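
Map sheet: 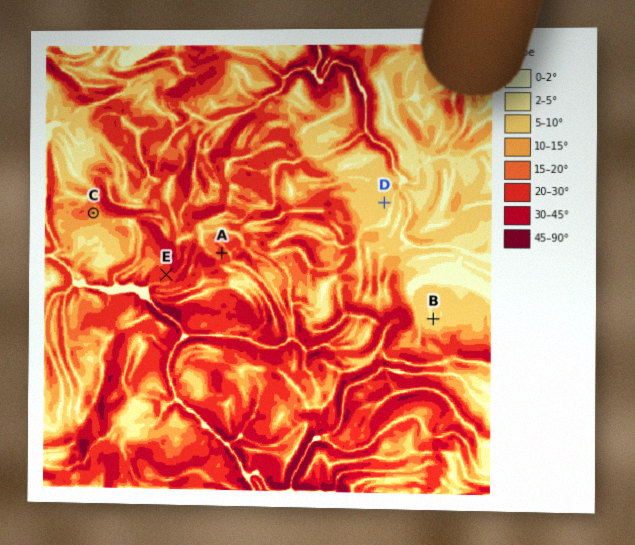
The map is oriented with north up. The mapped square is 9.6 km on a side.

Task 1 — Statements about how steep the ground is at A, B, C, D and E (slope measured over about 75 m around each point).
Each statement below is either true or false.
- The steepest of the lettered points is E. true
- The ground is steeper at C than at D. true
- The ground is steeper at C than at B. true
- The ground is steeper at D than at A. false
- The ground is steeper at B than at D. false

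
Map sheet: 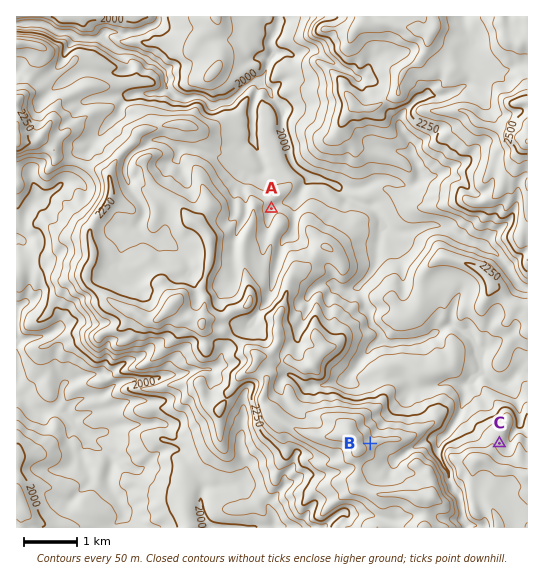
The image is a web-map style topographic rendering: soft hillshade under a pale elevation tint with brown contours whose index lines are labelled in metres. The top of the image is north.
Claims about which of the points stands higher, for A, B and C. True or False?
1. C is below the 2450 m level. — True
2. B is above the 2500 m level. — False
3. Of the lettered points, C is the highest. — False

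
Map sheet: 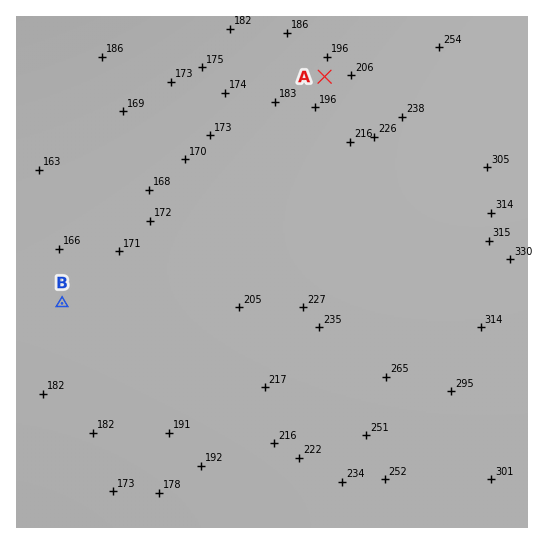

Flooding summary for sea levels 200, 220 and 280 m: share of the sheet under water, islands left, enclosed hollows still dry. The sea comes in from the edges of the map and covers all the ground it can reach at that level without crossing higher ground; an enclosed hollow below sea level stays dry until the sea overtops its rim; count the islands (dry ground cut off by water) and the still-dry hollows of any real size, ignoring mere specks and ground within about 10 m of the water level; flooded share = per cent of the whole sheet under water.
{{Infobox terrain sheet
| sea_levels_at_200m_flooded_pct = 48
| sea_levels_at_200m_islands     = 0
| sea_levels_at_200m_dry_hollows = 0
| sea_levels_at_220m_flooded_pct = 60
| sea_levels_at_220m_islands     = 0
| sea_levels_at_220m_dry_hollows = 0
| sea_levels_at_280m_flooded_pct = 83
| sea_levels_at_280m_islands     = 0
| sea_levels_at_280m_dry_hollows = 0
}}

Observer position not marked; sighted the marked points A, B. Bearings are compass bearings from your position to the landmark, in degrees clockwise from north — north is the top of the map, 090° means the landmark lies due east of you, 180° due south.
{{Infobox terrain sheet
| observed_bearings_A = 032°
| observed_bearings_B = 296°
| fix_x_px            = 155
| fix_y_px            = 349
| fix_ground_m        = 190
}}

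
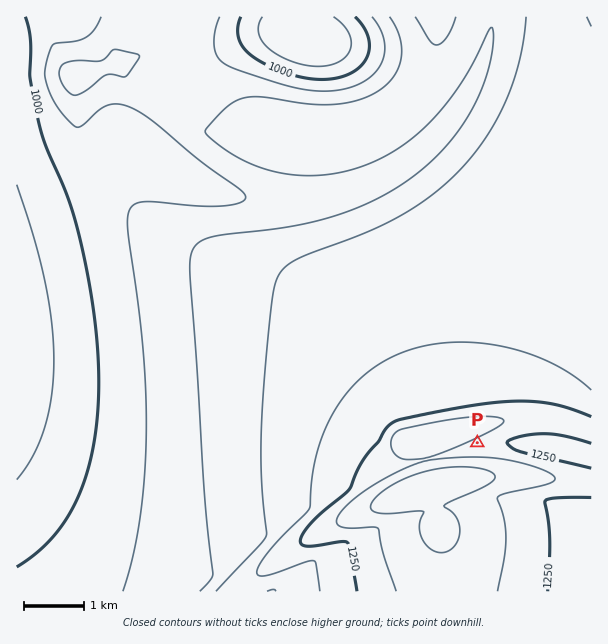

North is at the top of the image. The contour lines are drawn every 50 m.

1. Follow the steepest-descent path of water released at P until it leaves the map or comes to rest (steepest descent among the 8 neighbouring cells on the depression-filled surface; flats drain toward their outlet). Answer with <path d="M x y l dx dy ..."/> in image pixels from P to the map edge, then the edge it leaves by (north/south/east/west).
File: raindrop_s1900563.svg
<path d="M477 443l3 3 15 0 2-2 7 0 2-1 13 0 2-2 25 0 2 2 12 1 1 2 12 3 5 3 3 0 4 3 6 1"/>
exit: east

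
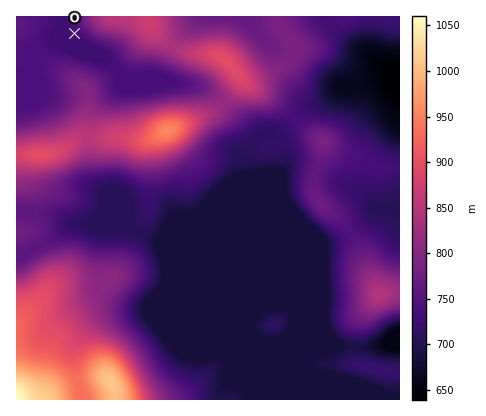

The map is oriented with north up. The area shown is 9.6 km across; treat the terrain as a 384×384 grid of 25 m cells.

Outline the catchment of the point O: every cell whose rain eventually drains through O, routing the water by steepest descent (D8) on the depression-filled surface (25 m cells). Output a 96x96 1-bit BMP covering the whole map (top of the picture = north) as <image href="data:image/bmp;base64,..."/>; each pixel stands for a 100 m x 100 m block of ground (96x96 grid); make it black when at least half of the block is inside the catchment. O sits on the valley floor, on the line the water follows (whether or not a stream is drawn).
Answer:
<image width="96" height="96" href="data:image/bmp;base64,Qk2+BAAAAAAAAD4AAAAoAAAAYAAAAGAAAAABAAEAAAAAAIAEAAATCwAAEwsAAAIAAAAAAAAA////AAAAAAAAAAAAAAAAAAAAAAAAAAAAAAAAAAAAAAAAAAAAAAAAAAAAAAAAAAAAAAAAAAAAAAAAAAAAAAAAAAAAAAAAAAAAAAAAAAAAAAAAAAAAAAAAAAAAAAAAAAAAAAAAAAAAAAAAAAAAAAAAAAAAAAAAAAAAAAAAAAAAAAAAAAAAAAAAAAAAAAAAAAAAAAAAAAAAAAAAAAAAAAAAAAAAAAAAAAAAAAAAAAAAAAAAAAAAAAAAAAAAAAAAAAAAAAAAAAAAAAAAAAAAAAAAAAAAAAAAAAAAAAAAAAAAAAAAAAAAAAAAAAAAAAAAAAAAAAAAAAAAAAAAAAAAAAAAAAAAAAAAAAAAAAAAAAAAAAAAAAAAAAAAAAAAAAAAAAAAAAAAAAAAAAAAAAAAAAAAAAAAAAAAAAAAAAAAAAAAAAAAAAAAAAAAAAAAAAAAAAAAAAAAAAAAAAAAAAAAAAAAAAAAAAAAAAAAAAAAAAAAAAAAAAAAAAAAAAAAAAAAAAAAAAAAAAAAAAAAAAAAAAAAAAAAAAAAAAAAAAAAAAAAAAAAAAAAAAAAAAAAAAAAAAAAAAAAAAAAAAAAAAAAAAAAAAAAAAAAAAAAAAAAAAAAAAAAAAAAAAAAAAAAAAAAAAAAAAAAAAAAAAAAAAAAAAAAAAAAAAAAAAAAAAAAAAAAAAAAAAAAAAAAAAAAAAAAAAAAAAAAAAAAAAAAAAAAAAAAAAAAAAAAAAAAAAAAAAAAAAAAAAAAAAAAAAAAAAAAAAAAAAAAAAAAAAAAAAAAAAAAAAAAAAAAAAAAAAAAAAAAAAAAAAAAAAAAAAAAAAAAAAAAAAAAAAAAAAAAAAAAAAAAAAAAAAAAAAAAAAAAAAAAAAAAAAAAAAAAAAAAAAAAAAAAAAAAAAAAAAAAAAAAAAAAAAAAAAAAAAAAAAAAAAAAAAAAAAAAAAAAAAAAAAAAAAAAAAAAAAAAAAAAAAAAAAAAAAAAAAAAAAAAAAAAAAAAAAAAAAAAAAAAAAAAAAAAAAAAAAAAAAAAAAAAAAAAAAAAAAAAAAAAAH8fwAAAAAAAAAAAAH//8AAAAAAAAAAAAD///AAAAAAAAAAAAD///4AAAAAAAAAAAD///+AAAAAAAAAAAD////wAAAAAAAAAAD////8AAAAAAAAAAD/////AAAAAAAAAAD/////gAAAAAAAAAD/////wAAAAAAAAAD/////4AAAAAAAAAD/////8AAAAAAAAAH/////+AAAAAAAAAH//////AAAAAAAAAD//////AAAAAAAAAB//////AAAAAAAAAA/////+AAAAAAAAAAf////+AAAAAAAAAAf////8AAAAAAAAAAf////4AAAAAAAAAAf////wAAAAAAAAAA////+AAAAAAAAAAB///4AAAAAAAAAAAD///gAAAAAAAAAAAH///AAAAAAAAAAAAP//+AAAAAAAAAAAAf//8AAAAAAAAAAAAf//4AAAAAAAAAAAAP//wAAAAAAAAAAAAD//gAAAAAAAAAAAAAH/AAAAAAAAAAA="/>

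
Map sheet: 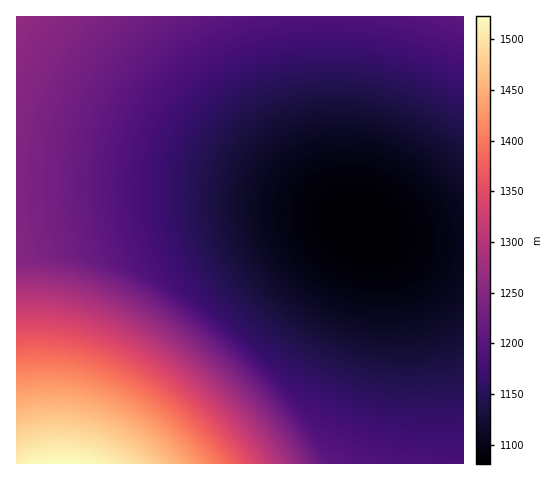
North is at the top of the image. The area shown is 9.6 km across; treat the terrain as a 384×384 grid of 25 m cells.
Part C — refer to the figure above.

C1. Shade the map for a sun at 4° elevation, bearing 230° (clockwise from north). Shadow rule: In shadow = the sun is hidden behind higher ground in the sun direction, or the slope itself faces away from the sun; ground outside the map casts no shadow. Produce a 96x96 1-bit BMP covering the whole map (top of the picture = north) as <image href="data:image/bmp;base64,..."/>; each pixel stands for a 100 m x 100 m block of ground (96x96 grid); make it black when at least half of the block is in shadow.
<image width="96" height="96" href="data:image/bmp;base64,Qk2+BAAAAAAAAD4AAAAoAAAAYAAAAGAAAAABAAEAAAAAAIAEAAATCwAAEwsAAAIAAAAAAAAA////AAAAAAAAAAAB/////8AAAAAAAAAD/////+AAAAAAAAAH/////+AAAAAAAAAH/////+AAAAAAAAAP//////AAAAAAAAAP//////AAAAAAAAAf//////gAAAAAAAA///////gAAAAAAAA///////gAAAAAAAB///////wAAAAAAAB///////wAAAAAAAD///////wAAAAAAAD///////wAAAAAAAH///////4AAAAAAAH///////4AAAAAAAP///////4AAAAAAAP///////8AAAAAAAf///////8AAAAAAAf///////8AAAAAAAf///////8AAAAAAA////////+AAAAAAA////////+AAAAAAB////////+AAAAAAB////////+AAAAAAD////////+AAAAAAD////////+AAAAAAH////////+AAAAAAH////////+AAAAAAH////////+AAAAAAP////////+AAAAAAP////////+AAAAAAf////////8AAAAAAf////////8AAAAAA/////////4AAAAAA/////////4AAAAAA/////////wAAAAAB/////////gAAAAAB/////////AAAAAAD////////+AAAAAAD////////4AAAAAAH////////wAAAAAAH////////AAAAAAAH///////4AAAAAAAB//////+AAAAAAAAAAAAD/8AAAAAAAAAAAAAAAAAAAAAAAAAAAAAAAAAAAAAAAAAAAAAAAAAAAAAAAAAAAAAAAAAAAAAAAAAAAAAAAAAAAAAAAAAAAAAAAAAAAAAAAAAAAAAAAAAAAAAAAAAAAAAAAAAAAAAAAAAAAAAAAAAAAAAAAAAAAAAAAAAAAAAAAAAAAAAAAAAAAAAAAAAAAAAAAAAAAAAAAAAAAAAAAAAAAAAAAAAAAAAAAAAAAAAAAAAAAAAAAAAAAAAAAAAAAAAAAAAAAAAAAAAAAAAAAAAAAAAAAAAAAAAAAAAAAAAAAAAAAAAAAAAAAAAAAAAAAAAAAAAAAAAAAAAAAAAAAAAAAAAAAAAAAAAAAAAAAAAAAAAAAAAAAAAAAAAAAAAAAAAAAAAAAAAAAAAAAAAAAAAAAAAAAAAAAAAAAAAAAAAAAAAAAAAAAAAAAAAAAAAAAAAAAAAAAAAAAAAAAAAAAAAAAAAAAAAAAAAAAAAAAAAAAAAAAAAAAAAAAAAAAAAAAAAAAAAAAAAAAAAAAAAAAAAAAAAAAAAAAAAAAAAAAAAAAAAAAAAAAAAAAAAAAAAAAAAAAAAAAAAAAAAAAAAAAAAAAAAAAAAAAAAAAAAAAAAAAAAAAAAAAAAAAAAAAAAAAAAAAAAAAAAAAAAAAAAAAAAAAAAAAAAAAAAAAAAAAAAAAAAAAAAAAAAAAAAAAAAAAAAAAAAAAAAAAAAAAAAAAAAAAAAAAAAAAAAAAAAAAAAAAAAAAAAAAAAAAAAAAAAAAAAAAAAAAAAAAAAAAAAAAAAAAAAAAAAAAAAAAAAAAAAAAAAAAAAAAAAAAAAAAA="/>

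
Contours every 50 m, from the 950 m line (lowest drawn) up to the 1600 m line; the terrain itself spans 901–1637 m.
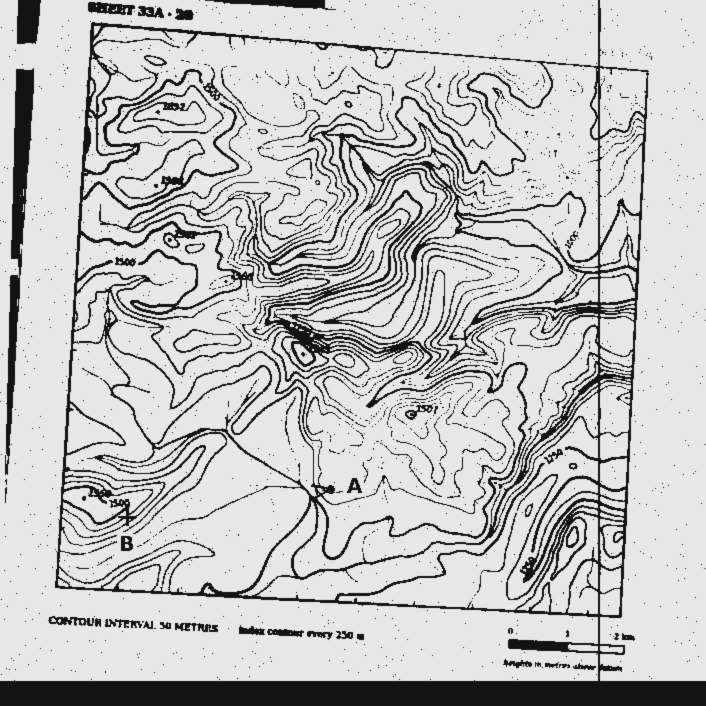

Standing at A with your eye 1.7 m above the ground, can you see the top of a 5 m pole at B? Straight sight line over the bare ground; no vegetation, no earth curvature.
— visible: true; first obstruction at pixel None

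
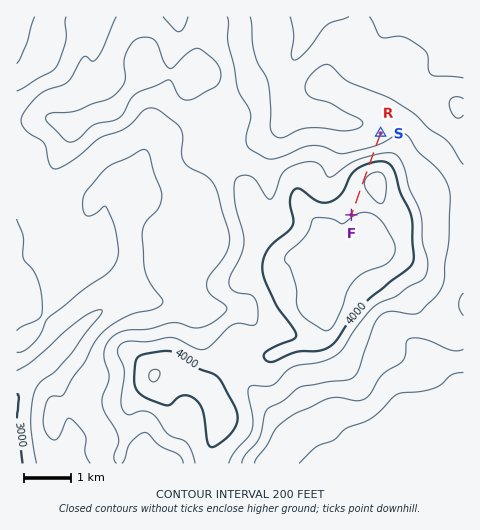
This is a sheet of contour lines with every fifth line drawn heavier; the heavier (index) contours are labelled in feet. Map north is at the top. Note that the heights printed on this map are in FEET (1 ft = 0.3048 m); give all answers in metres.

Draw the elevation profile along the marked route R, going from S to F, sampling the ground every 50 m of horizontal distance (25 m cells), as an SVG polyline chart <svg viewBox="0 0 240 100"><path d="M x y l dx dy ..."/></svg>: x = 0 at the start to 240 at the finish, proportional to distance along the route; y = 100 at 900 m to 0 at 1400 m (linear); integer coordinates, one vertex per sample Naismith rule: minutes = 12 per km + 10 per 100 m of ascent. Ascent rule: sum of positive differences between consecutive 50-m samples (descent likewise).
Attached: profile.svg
<svg viewBox="0 0 240 100"><path d="M0 67l6 0 7-1 6-1 7-2 6-1 7-2 6-3 7-2 6-3 7-4 6-3 6-4 7-3 6-3 7-3 6-2 7-2 6-2 7-1 6 0 7-1 6 0 7 1 6 0 6 0 7 0 6 1 7 0 6 0 7 0 6 0 7 0 6-1 7 0 6 0 6 0 7-1 1 0"/></svg>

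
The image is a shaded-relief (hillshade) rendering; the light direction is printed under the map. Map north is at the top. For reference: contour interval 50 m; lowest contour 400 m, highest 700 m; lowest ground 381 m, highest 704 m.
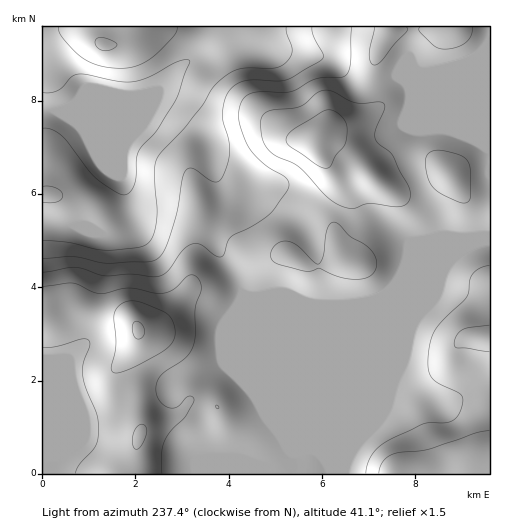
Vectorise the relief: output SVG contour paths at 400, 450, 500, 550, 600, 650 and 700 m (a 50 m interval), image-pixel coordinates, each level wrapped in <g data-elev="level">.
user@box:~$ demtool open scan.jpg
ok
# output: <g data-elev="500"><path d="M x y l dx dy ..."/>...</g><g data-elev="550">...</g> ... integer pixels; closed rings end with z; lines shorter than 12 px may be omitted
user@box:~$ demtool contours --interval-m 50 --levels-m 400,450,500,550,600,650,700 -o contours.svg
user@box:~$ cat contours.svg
<g data-elev="400"><path d="M43 92l8 1 7-3 4-3 9-9 5-4 10 0 34 8 12 0 17-5 29-16 8-1 4 2-16 40-17 28-18 21-3 7-1 25-4 8-4 3-9-1-19-12-10-10-27-35-10-6-9-2"/></g><g data-elev="450"><path d="M43 202l14 0 4-3 2-3-2-4-4-4-7-2-7 0"/><path d="M59 27l0 5 4 6 20 20 17 8 21 2 15-2 15-8 23-22 3-5 0-4"/><path d="M286 27l1 7 5 16-1 6-4 6-11 6-34 0-8 3-8 5-12 10-12 19-16 21-28 30-2 6-1 8 2 39-1 12-3 14-5 9-11 4-30 2-12-1-27-7-25-1"/></g><g data-elev="500"><path d="M101 50l9 0 5-2 2-4-9-5-9-1-3 1-1 4 2 5z"/><path d="M312 27l2 10 9 18 0 3-2 2-33 19-10 2-32 0-10 3-8 8-3 8-3 13 1 8 5 16 2 11-1 12-5 14-4 6-5 2-6-2-16-11-3-1-4 2-4 8-4 31-5 18-8 21-6 10-10 4-39 1-10-1-26-5-31 2"/></g><g data-elev="550"><path d="M352 27l-2 37-2 8-3 4-28 3-21 11-7 2-35 1-7 2-5 6-3 8 0 11 9 26 5 8 10 9 23 15 3 4 0 4-3 6-17 22-15 11-24 12-8 19-6 0-14-11-8-1-9 4-17 22-10 6-28-2-26 2-29-9-32 5"/></g><g data-elev="600"><path d="M162 473l0-21 3-11 6-10 15-15 8-16-2-4-4 0-11 11-5 1-5-1-5-4-4-5-2-6 0-7 6-11 23-16 8-11 2-12 0-27 6-19-2-9-5-5-4 0-17 15-13 3-31-5-30 5-27-10-29 3"/><path d="M43 348l15-2 24-7 5 0 3 4-7 21 0 10 2 13 12 29 1 21-4 11-14 16-5 9"/><path d="M346 279l14 0 10-3 6-7 0-9-3-7-5-6-18-10-10-12-5-3-4 1-4 5-4 27-4 9-5-2-15-15-9-5-6-1-5 1-5 4-3 5 0 8 7 5 28 7 13-3 15 7z"/><path d="M489 265l-9 3-7 6-3 6-1 11-2 6-29 28-5 8-3 11-2 19 2 11 7 8 24 13 2 7-4 12-8 7-27 3-40 19-7 6-6 7-4 8-1 9"/><path d="M345 207l9 1 16-4 30 3 7-3 3-5 0-6-1-5-16-32-4-5-11-8-3-5 1-9 8-20 0-5-5-2-16 1-8 0-22-11-8-2-8 3-17 13-28 4-8 4-3 6 0 10 2 11 5 8 8 7 22 10 29 31 8 6z"/><path d="M461 203l6-1 3-5 0-27-3-9-6-5-14-5-10-1-7 2-4 4-1 7 2 12 4 9 9 9z"/><path d="M375 27l-6 28 2 8 4 2 7-5 12-16 12-12 2-3-2-2"/><path d="M420 27l-1 4 13 13 6 4 7 1 12-2 9-5 5-7 1-8"/></g><g data-elev="650"><path d="M135 449l2 0 4-2 5-11 0-8-3-4-5 2-4 7-2 10z"/><path d="M489 430l-14 3-47 17-35 4-10 8-4 11"/><path d="M113 372l5 1 14-5 27-14 10-8 5-7 1-7-2-10-4-7-9-5-24-9-9 0-9 6-4 9 2 27-5 24z"/><path d="M489 325l-26 5-7 6-2 8 3 4 32 4"/><path d="M323 168l4 0 4-2 4-10 9-10 3-9 0-9-2-7-6-7-8-4-8 1-28 17-6 6-3 5 1 4 3 4z"/></g><g data-elev="700"><path d="M136 338l2 1 3-1 4-6-2-7-6-4-3 2-2 3 1 7z"/></g>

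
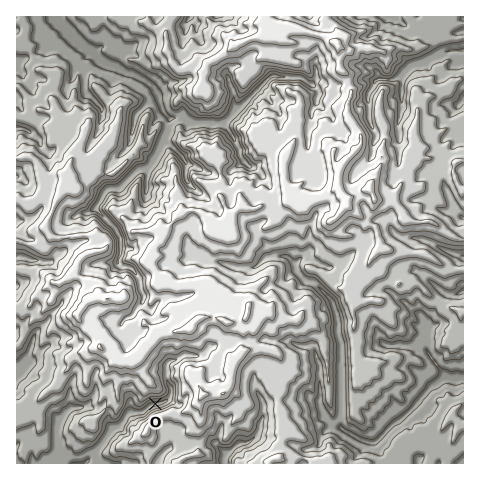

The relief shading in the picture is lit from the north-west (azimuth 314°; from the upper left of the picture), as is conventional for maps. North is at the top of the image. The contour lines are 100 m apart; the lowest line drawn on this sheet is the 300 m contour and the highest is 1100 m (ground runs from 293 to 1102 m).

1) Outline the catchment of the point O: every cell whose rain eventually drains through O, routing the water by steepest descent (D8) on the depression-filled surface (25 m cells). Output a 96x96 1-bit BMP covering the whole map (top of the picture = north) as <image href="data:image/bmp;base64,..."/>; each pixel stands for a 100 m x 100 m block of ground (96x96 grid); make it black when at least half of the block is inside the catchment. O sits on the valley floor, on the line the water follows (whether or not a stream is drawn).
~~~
<image width="96" height="96" href="data:image/bmp;base64,Qk2+BAAAAAAAAD4AAAAoAAAAYAAAAGAAAAABAAEAAAAAAIAEAAATCwAAEwsAAAIAAAAAAAAA////AAAAAAAAAAAAAAAAAAAAAAAAAAAAAAAAAAAAAAAAAAAAAAAAAAAAAAAAAAAAAAAAAAAAAAAAAAAAAAAAAAAAAAAAAAAAAAAAAAAAAAAAAAAAAAAAAAAAAAAAAAAAAAAAAAAAAAAAAAAAAAAAAAAAAAAAAAAAAAAAAAAAAAAAAAABAAAAAAAAAAAAAAAD+AAAAAAAAAAAAAAD/AAAAAAAAAAAAAAD/gAAAAAAAAAAAAAD/wAAAAAAAAAAAAAD//gAAAAAAAAAAAAD//wAAAAAAAAAAAAH//wAAAAAAAAAAAAP//wAAAAAAAAAAAAf//wAAAAAAAAAAAAf//wAAAAAAAAAAAA///4AAAAAAAAAAAA///4AAAAAAAAAAAAf//8AAAAAAAAAAAAP//8AAAAAAAAAAAAH//8AAAAAAAAAAAAD//+AAAAAAAAAAAAB//+AAAAAAAAAAAAAP/+AAAAAAAAAAAAAA/+AAAAAAAAAAAAAAfmAAAAAAAAAAAAAAEAAAAAAAAAAAAAAAAAAAAAAAAAAAAAAAAAAAAAAAAAAAAAAAAAAAAAAAAAAAAAAAAAAAAAAAAAAAAAAAAAAAAAAAAAAAAAAAAAAAAAAAAAAAAAAAAAAAAAAAAAAAAAAAAAAAAAAAAAAAAAAAAAAAAAAAAAAAAAAAAAAAAAAAAAAAAAAAAAAAAAAAAAAAAAAAAAAAAAAAAAAAAAAAAAAAAAAAAAAAAAAAAAAAAAAAAAAAAAAAAAAAAAAAAAAAAAAAAAAAAAAAAAAAAAAAAAAAAAAAAAAAAAAAAAAAAAAAAAAAAAAAAAAAAAAAAAAAAAAAAAAAAAAAAAAAAAAAAAAAAAAAAAAAAAAAAAAAAAAAAAAAAAAAAAAAAAAAAAAAAAAAAAAAAAAAAAAAAAAAAAAAAAAAAAAAAAAAAAAAAAAAAAAAAAAAAAAAAAAAAAAAAAAAAAAAAAAAAAAAAAAAAAAAAAAAAAAAAAAAAAAAAAAAAAAAAAAAAAAAAAAAAAAAAAAAAAAAAAAAAAAAAAAAAAAAAAAAAAAAAAAAAAAAAAAAAAAAAAAAAAAAAAAAAAAAAAAAAAAAAAAAAAAAAAAAAAAAAAAAAAAAAAAAAAAAAAAAAAAAAAAAAAAAAAAAAAAAAAAAAAAAAAAAAAAAAAAAAAAAAAAAAAAAAAAAAAAAAAAAAAAAAAAAAAAAAAAAAAAAAAAAAAAAAAAAAAAAAAAAAAAAAAAAAAAAAAAAAAAAAAAAAAAAAAAAAAAAAAAAAAAAAAAAAAAAAAAAAAAAAAAAAAAAAAAAAAAAAAAAAAAAAAAAAAAAAAAAAAAAAAAAAAAAAAAAAAAAAAAAAAAAAAAAAAAAAAAAAAAAAAAAAAAAAAAAAAAAAAAAAAAAAAAAAAAAAAAAAAAAAAAAAAAAAAAAAAAAAAAAAAAAAAAAAAAAAAAAAAAAAAAAAAAAAAAAAAAAAAAAAAAAAAAAAAAAAAAAAAAAAAAAAAAAAAAAAAAAAAAAAAAAAAAAAAAAAAAAAAAAAAAAAAAAAAAAAA="/>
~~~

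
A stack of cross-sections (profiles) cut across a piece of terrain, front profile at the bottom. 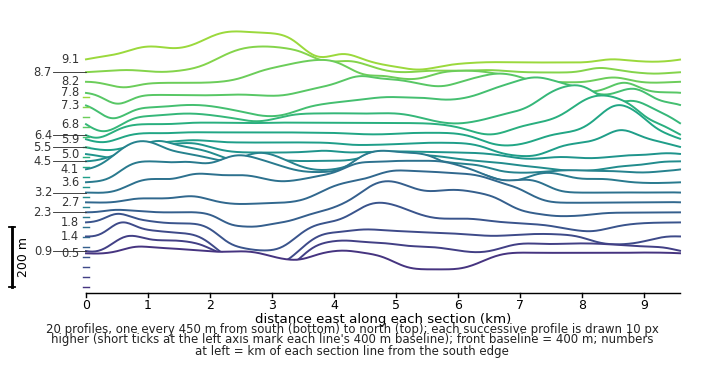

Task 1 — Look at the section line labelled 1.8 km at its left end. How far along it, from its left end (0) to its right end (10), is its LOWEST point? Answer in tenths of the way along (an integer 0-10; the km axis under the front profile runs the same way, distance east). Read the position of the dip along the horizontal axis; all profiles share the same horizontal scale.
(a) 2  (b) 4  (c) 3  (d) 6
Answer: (c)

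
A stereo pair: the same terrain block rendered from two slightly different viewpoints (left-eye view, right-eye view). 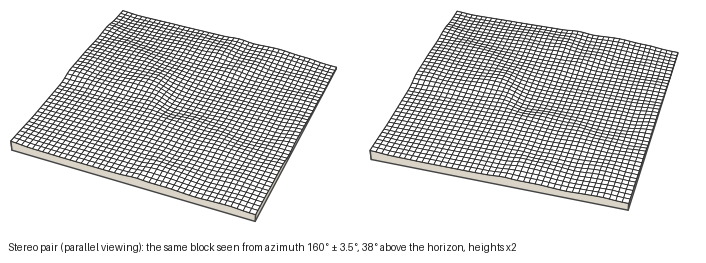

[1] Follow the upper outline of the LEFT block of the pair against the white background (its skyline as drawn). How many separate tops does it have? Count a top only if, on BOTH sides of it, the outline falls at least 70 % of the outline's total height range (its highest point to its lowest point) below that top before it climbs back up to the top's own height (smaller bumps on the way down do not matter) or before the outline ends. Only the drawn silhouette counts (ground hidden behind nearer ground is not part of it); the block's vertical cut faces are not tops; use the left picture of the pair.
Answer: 0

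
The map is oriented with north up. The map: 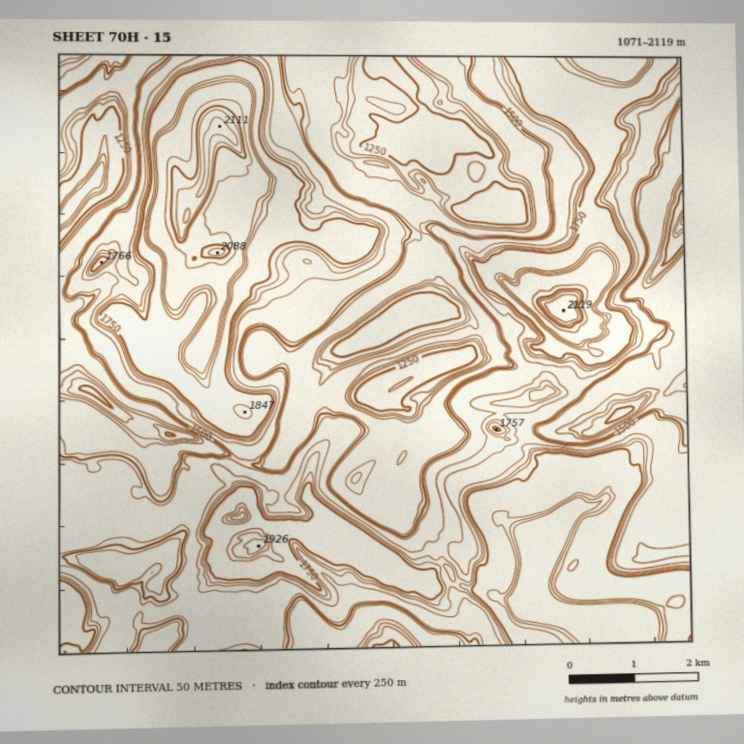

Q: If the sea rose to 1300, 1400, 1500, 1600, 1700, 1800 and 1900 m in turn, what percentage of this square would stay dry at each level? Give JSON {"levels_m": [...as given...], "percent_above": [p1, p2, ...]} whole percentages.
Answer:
{"levels_m": [1300, 1400, 1500, 1600, 1700, 1800, 1900], "percent_above": [90, 86, 65, 43, 34, 13, 10]}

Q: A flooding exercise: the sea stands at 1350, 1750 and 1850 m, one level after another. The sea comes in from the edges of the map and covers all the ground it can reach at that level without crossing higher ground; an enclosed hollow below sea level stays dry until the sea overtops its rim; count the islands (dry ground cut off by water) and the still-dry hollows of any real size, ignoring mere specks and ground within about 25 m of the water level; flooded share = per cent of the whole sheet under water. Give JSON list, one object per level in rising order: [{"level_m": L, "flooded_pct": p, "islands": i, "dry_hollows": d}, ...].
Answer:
[{"level_m": 1350, "flooded_pct": 8, "islands": 0, "dry_hollows": 3}, {"level_m": 1750, "flooded_pct": 70, "islands": 2, "dry_hollows": 0}, {"level_m": 1850, "flooded_pct": 89, "islands": 3, "dry_hollows": 0}]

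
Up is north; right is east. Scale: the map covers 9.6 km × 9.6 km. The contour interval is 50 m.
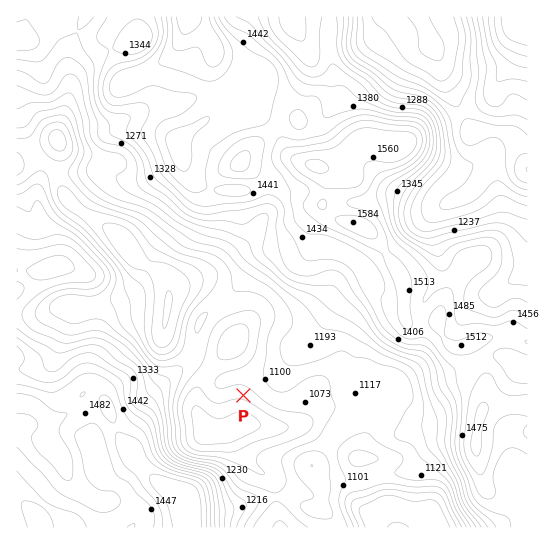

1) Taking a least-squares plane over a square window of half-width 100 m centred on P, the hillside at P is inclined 12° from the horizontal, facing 197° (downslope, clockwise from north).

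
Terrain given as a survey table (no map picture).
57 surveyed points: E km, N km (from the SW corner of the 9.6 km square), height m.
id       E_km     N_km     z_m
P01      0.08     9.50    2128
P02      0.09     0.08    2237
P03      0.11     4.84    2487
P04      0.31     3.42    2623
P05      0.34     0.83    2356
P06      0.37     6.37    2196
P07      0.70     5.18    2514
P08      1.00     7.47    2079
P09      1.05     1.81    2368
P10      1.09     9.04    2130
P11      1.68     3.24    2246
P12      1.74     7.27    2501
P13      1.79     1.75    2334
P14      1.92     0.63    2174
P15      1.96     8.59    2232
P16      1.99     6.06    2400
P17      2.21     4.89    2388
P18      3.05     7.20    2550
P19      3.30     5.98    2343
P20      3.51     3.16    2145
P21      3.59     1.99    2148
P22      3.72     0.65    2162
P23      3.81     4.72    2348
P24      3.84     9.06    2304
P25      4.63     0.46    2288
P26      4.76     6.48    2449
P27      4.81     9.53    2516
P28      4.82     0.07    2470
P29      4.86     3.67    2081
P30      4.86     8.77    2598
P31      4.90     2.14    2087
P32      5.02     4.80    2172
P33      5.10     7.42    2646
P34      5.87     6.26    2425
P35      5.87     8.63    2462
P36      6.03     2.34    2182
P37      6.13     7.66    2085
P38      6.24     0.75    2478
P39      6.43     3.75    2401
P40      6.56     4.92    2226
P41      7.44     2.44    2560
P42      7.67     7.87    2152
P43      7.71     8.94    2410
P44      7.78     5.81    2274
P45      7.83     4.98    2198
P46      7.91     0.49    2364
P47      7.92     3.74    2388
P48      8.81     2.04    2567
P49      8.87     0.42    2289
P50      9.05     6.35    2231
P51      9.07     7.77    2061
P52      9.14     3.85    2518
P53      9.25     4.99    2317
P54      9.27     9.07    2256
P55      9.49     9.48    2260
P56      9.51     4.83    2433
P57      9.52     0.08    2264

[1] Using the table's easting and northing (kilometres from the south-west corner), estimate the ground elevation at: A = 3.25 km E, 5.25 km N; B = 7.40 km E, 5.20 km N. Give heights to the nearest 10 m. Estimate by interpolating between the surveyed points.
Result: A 2390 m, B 2250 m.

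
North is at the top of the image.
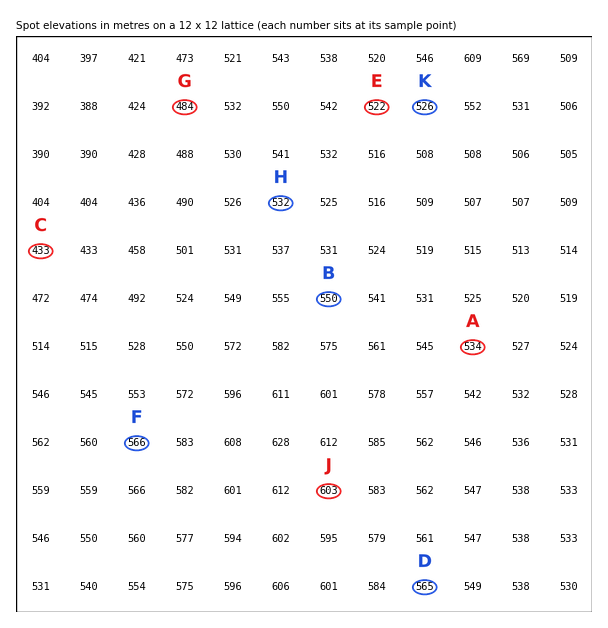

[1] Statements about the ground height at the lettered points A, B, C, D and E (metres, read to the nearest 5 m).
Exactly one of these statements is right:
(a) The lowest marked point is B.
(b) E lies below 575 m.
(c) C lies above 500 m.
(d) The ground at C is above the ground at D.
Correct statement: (b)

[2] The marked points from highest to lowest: J F H K G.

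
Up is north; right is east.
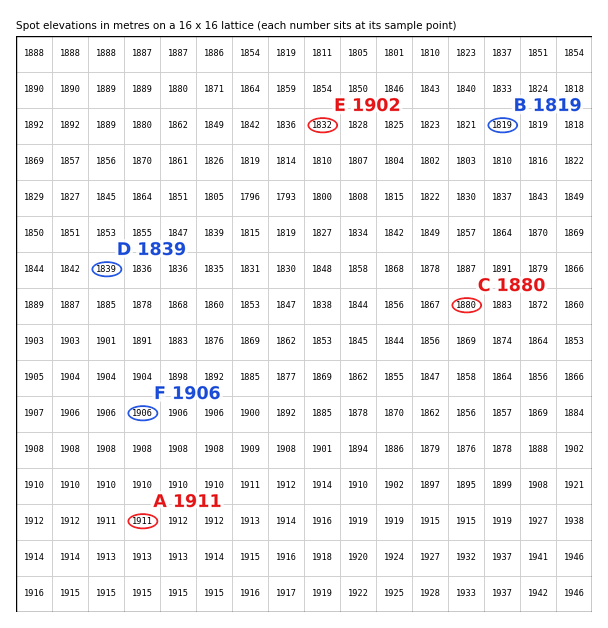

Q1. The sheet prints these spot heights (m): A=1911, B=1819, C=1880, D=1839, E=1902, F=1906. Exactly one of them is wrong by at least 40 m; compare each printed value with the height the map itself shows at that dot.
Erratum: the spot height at E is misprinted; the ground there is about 1832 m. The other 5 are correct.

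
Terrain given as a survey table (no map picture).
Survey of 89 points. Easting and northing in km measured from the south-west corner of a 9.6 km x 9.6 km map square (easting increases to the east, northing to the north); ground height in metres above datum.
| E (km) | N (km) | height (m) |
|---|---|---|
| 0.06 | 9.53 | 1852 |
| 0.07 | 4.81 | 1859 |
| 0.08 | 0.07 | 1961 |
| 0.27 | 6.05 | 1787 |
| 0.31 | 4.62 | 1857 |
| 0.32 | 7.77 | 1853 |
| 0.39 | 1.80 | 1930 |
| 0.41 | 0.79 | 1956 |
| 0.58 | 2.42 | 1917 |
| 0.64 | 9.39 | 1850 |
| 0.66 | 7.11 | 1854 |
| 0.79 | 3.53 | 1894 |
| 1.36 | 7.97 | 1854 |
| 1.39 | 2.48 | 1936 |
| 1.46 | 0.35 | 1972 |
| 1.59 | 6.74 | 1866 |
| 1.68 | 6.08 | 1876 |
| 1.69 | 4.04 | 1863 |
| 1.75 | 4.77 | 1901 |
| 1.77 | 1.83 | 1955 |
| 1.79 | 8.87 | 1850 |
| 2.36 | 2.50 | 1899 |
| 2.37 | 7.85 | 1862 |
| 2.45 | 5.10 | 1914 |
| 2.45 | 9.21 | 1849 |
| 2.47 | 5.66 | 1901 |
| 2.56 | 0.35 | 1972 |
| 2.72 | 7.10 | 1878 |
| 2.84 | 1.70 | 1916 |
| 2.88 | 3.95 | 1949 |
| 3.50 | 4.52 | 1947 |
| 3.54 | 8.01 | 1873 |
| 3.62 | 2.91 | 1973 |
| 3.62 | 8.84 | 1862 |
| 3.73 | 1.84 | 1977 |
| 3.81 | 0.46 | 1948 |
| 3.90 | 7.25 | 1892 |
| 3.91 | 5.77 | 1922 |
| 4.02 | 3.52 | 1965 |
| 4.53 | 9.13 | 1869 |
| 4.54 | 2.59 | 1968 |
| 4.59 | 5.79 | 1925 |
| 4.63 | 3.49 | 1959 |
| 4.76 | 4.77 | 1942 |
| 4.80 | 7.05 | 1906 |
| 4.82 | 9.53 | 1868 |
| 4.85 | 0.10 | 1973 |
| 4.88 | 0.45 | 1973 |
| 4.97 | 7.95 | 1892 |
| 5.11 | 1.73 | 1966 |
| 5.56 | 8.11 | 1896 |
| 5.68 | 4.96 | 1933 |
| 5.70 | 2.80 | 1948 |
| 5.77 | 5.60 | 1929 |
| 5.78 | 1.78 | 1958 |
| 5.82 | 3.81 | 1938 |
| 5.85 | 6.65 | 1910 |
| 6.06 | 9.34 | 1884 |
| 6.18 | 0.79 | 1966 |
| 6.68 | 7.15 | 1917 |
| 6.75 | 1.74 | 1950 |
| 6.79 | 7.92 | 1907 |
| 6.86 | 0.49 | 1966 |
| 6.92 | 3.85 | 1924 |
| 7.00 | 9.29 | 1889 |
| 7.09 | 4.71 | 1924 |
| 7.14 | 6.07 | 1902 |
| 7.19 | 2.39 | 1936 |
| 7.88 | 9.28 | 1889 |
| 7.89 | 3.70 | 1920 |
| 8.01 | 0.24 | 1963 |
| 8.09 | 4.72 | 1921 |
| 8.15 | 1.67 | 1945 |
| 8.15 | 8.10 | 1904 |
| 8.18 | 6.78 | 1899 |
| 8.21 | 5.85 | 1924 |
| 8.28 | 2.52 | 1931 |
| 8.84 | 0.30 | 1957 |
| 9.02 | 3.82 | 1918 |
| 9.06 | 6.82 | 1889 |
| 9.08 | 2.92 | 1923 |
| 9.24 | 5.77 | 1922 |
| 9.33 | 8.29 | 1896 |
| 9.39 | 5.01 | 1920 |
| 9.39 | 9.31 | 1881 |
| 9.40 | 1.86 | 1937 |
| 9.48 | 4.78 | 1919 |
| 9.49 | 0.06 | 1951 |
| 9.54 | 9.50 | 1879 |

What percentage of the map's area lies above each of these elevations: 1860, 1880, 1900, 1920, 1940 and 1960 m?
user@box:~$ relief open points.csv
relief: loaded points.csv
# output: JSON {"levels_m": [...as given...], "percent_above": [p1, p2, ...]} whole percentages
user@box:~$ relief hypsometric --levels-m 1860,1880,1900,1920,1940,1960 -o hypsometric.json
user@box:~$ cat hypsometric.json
{"levels_m": [1860, 1880, 1900, 1920, 1940, 1960], "percent_above": [88, 80, 64, 48, 28, 14]}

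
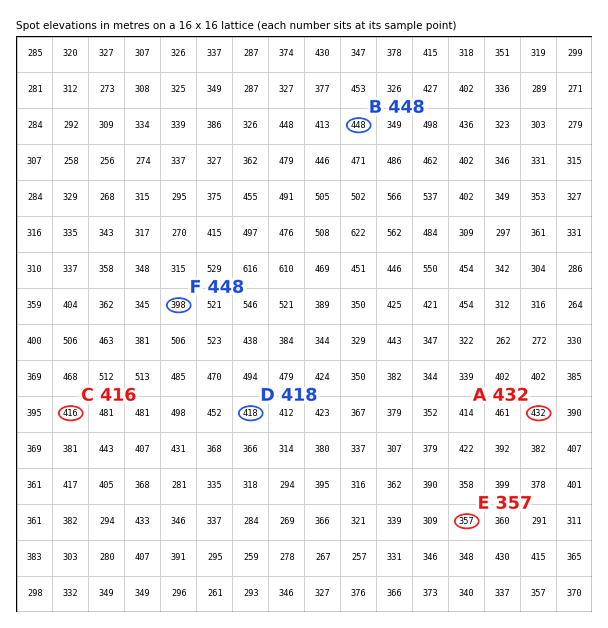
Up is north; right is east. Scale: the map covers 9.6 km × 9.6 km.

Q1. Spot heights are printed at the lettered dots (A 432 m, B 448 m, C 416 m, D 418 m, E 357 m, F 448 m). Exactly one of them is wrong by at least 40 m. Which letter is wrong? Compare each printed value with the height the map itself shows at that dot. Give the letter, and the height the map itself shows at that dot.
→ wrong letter F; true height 398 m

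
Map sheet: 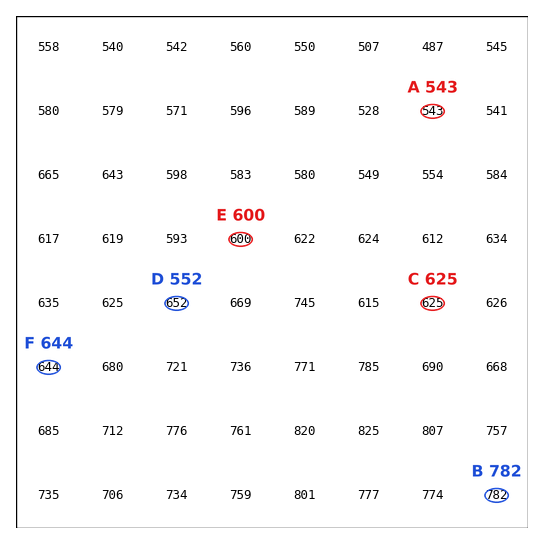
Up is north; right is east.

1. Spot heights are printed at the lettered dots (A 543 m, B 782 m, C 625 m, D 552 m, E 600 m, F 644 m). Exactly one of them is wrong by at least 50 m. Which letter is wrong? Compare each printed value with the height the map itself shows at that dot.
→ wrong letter D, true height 652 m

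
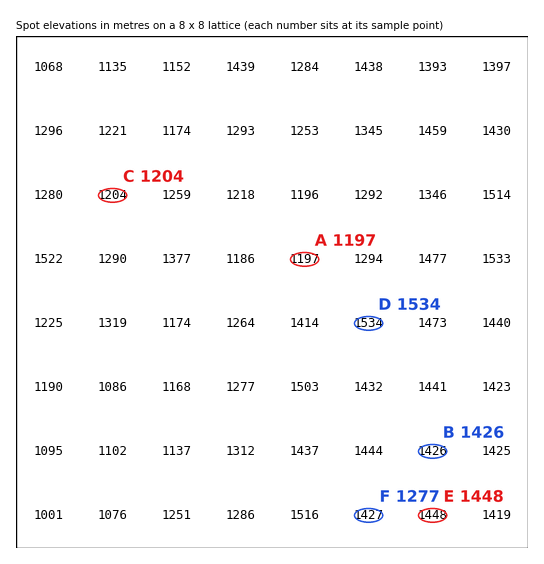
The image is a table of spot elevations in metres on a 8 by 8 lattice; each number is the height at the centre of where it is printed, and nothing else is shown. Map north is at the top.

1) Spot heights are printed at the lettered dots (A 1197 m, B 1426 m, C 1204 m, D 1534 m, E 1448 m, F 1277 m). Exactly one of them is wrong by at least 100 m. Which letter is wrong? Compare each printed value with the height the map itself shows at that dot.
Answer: F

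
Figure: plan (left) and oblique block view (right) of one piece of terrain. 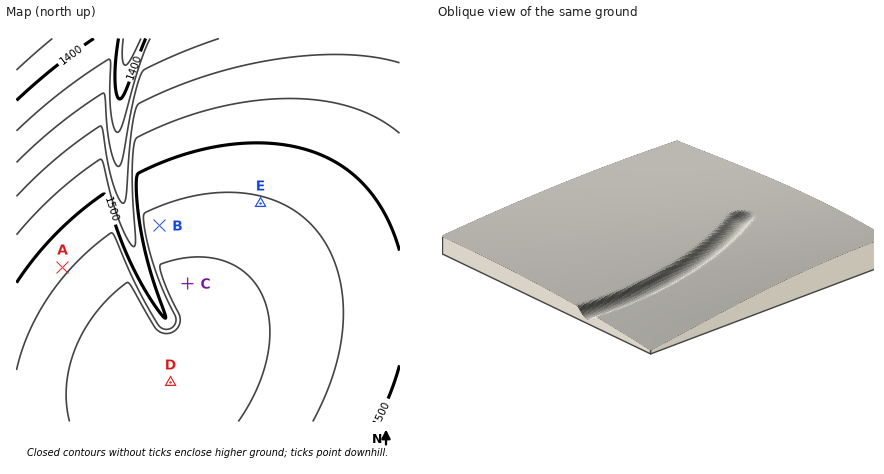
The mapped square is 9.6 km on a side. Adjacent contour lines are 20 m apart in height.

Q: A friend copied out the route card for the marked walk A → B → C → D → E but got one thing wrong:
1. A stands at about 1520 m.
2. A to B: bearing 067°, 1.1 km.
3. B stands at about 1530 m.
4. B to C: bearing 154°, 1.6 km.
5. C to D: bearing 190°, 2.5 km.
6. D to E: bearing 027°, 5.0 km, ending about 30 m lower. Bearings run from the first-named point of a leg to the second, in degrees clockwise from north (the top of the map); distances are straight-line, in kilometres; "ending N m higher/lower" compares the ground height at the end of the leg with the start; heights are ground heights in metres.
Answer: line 2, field distance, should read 2.6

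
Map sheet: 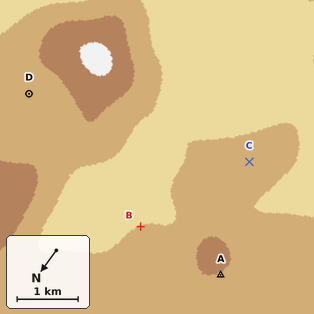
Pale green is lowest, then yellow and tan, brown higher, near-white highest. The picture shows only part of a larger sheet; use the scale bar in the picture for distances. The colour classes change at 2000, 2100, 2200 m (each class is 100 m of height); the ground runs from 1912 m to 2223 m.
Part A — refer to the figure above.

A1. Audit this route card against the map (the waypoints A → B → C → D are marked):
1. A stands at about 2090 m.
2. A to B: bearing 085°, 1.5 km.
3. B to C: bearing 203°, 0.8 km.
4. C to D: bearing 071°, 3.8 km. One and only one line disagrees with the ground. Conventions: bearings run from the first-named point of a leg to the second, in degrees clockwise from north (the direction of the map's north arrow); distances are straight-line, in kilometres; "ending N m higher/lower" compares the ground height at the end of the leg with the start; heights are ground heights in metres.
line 3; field distance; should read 2.1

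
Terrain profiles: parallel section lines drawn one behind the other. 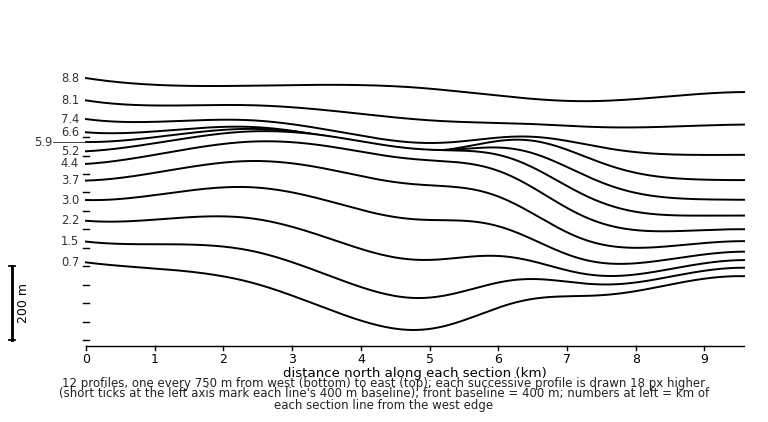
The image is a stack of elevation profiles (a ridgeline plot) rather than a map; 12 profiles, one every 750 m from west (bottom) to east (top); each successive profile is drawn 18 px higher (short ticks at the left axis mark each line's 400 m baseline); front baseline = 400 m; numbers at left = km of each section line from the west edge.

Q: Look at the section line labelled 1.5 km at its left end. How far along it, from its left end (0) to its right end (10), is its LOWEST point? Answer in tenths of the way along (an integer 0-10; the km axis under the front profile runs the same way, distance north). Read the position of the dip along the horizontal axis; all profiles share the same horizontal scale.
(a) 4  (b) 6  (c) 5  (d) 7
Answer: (c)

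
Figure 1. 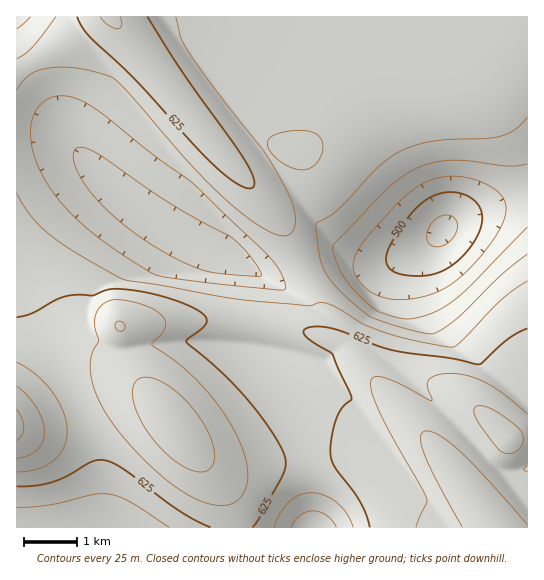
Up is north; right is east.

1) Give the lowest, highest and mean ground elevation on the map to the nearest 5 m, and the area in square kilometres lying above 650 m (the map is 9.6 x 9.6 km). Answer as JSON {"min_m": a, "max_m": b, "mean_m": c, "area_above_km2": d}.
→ {"min_m": 470, "max_m": 705, "mean_m": 605, "area_above_km2": 14.2}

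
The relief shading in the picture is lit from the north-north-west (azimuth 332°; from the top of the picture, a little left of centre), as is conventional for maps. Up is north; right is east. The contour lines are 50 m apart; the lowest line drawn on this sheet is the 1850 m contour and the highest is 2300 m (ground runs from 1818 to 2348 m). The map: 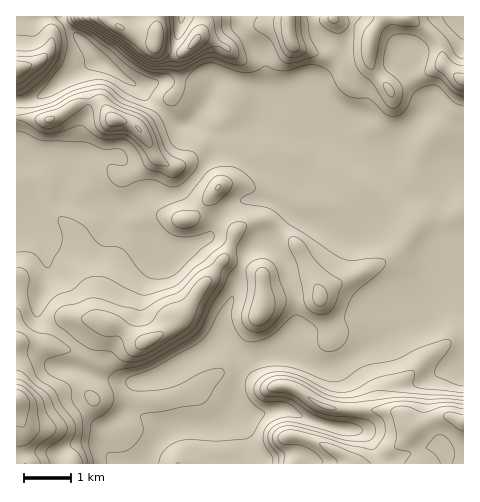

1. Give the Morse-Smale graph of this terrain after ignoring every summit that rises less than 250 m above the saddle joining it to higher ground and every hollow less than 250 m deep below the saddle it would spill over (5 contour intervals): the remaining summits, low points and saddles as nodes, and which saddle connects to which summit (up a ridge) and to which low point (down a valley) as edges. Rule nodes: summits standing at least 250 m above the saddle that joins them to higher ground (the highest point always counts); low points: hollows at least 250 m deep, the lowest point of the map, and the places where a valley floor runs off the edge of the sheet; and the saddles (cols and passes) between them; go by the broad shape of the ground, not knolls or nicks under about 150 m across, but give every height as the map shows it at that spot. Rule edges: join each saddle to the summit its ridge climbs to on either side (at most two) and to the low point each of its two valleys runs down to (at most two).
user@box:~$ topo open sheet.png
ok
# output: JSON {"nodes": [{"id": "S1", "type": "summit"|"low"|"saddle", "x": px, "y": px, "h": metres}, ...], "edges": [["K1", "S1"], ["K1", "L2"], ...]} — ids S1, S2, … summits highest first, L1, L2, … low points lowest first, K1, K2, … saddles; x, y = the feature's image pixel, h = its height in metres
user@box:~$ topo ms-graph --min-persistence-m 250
{"nodes": [
{"id": "S1", "type": "summit", "x": 17, "y": 400, "h": 2348},
{"id": "S2", "type": "summit", "x": 158, "y": 34, "h": 2281},
{"id": "S3", "type": "summit", "x": 462, "y": 423, "h": 2280},
{"id": "L1", "type": "low", "x": 101, "y": 62, "h": 1818},
{"id": "K1", "type": "saddle", "x": 239, "y": 369, "h": 1943},
{"id": "K2", "type": "saddle", "x": 161, "y": 110, "h": 1935}],
"edges": [["K1", "S1"], ["K1", "S3"], ["K1", "L1"], ["K2", "S1"], ["K2", "S2"], ["K2", "L1"]]}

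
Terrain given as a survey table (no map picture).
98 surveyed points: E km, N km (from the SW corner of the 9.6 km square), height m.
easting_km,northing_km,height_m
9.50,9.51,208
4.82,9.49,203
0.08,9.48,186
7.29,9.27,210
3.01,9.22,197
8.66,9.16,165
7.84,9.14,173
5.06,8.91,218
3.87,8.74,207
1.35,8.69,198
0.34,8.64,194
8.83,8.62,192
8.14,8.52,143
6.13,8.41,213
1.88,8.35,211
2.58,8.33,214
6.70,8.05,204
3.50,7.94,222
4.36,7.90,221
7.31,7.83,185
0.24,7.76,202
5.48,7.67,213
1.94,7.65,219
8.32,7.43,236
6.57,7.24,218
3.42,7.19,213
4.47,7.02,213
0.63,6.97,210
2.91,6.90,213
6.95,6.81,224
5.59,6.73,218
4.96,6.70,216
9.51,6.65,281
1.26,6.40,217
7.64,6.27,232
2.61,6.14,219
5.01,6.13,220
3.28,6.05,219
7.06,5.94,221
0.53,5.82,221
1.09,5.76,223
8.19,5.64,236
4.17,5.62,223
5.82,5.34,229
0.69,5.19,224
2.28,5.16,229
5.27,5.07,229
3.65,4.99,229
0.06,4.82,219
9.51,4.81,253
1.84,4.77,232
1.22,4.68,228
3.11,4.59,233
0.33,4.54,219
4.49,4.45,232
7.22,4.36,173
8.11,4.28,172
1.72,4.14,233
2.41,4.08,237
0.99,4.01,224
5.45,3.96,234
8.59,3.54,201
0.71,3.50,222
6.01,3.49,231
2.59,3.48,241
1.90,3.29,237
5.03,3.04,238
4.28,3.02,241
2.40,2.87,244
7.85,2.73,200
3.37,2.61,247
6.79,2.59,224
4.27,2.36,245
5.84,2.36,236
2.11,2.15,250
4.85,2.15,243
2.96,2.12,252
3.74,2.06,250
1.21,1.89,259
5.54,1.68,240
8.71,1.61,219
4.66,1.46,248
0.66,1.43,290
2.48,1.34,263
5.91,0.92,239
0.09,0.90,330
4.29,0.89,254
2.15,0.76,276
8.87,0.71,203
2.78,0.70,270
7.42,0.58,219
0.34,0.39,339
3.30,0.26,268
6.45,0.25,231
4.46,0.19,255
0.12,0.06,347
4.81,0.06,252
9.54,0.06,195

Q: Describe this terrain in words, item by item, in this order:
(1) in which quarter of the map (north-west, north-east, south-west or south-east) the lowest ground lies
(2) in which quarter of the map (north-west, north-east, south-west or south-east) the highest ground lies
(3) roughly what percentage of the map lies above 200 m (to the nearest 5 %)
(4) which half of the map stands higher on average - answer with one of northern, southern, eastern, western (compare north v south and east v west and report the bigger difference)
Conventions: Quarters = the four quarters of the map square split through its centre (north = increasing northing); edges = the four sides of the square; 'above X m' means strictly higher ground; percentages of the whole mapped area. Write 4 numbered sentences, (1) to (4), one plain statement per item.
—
(1) The lowest ground is in the north-east quarter.
(2) Look to the south-west quarter for the highest ground.
(3) About 90 % of the map lies above 200 m.
(4) The southern half stands higher on average than the northern half.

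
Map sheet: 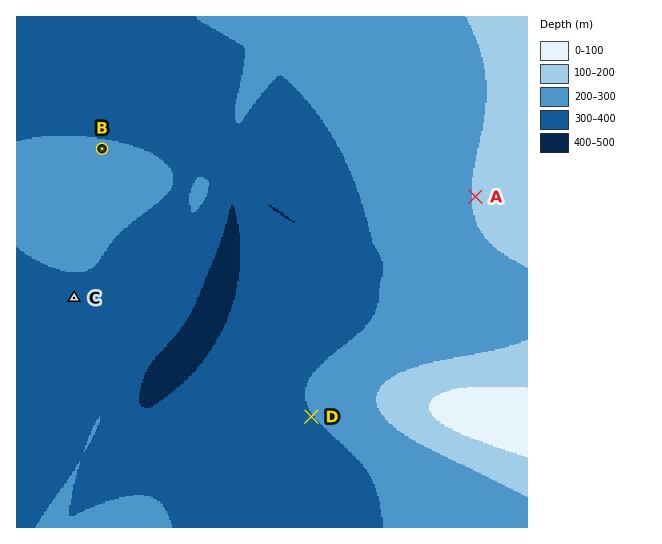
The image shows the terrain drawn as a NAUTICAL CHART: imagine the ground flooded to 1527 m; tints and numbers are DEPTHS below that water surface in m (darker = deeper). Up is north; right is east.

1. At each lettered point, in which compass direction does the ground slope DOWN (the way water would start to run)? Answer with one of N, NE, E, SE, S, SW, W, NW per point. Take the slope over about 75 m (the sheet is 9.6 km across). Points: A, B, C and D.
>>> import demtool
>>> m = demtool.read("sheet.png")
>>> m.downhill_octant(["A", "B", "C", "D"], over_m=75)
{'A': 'W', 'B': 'N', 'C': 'S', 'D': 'SW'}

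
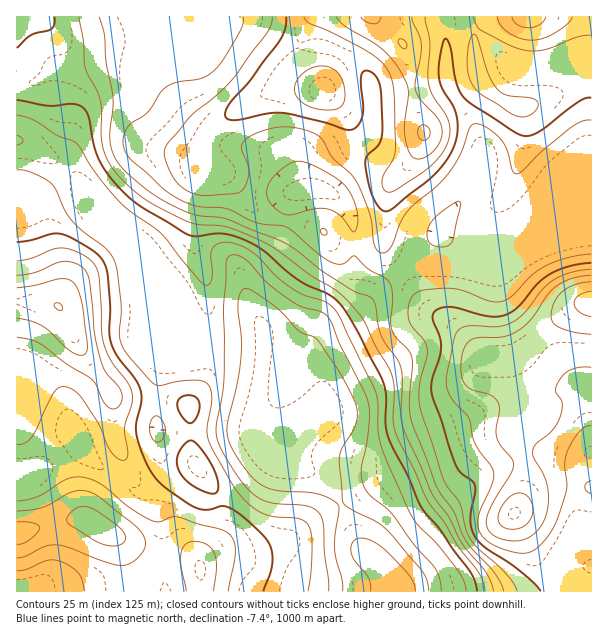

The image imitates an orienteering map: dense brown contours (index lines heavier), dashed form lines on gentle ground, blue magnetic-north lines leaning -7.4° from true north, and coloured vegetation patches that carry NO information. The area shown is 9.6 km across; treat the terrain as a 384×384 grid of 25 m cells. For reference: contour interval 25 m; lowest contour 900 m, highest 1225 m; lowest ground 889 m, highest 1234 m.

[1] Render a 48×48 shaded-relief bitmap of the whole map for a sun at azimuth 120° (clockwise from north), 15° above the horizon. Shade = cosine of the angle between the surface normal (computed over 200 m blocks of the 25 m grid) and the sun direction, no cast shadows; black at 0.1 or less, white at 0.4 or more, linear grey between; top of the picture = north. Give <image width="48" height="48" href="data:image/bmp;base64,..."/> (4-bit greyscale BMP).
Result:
<image width="48" height="48" href="data:image/bmp;base64,Qk32BAAAAAAAAHYAAAAoAAAAMAAAADAAAAABAAQAAAAAAIAEAAATCwAAEwsAABAAAAAAAAAAAAAAABEREQAiIiIAMzMzAERERABVVVUAZmZmAHd3dwCIiIgAmZmZAKqqqgC7u7sAzMzMAN3d3QDu7u4A////AJmHd3d4iIZpvLqqqavLqZh1RWUzRWeIiLqYd3eJmHZpvLqqqazLmZh1VWQzVniIiMypiImaqXZoq6qqqrzLmIdmZlRFeJmYd8y6mImruXZomqmZmr3bmHZmdTJHmruph7u6mIiaqXZniZmYib3bmHZmZBE2m83KiHiIiIiZmHZ3d4mHeKzLmHZmZBAUes7bmEVWZ4iZh3d3d4h2ZoqpiHZVVCEBSL3cqUQzRomYh4iIiJmGVniHd3ZURFMQJpvLmVVDRniYiIiImqmHZnd2Z3ZDJGZCJYq7mHdlVniJmYd5u7qId3dlVmZCJGdkNXmqh5h3d3eKqXZ5vLmIiHdlVmVDNGd2VnmqmJmIiHeLuGV6zKmIiHdlVUQzNGd2eImrqaqYiHebuWV73KiIiHdlQzM0RWZmeJmruqqph3esyWaM7KiIiId1QhI0VWZmeJmbu5qph2i+2Xad/aiIiIh2QQAkVmdmaIiaq4mqh2e+2WaM7rmIiIh2QgATVneHeIiJmniqh2etyWV63bmIiYh2UyACRWeIiJmIiXiZh3iruWVovMmHiZh2VDIRJFeJiZmYiHiIiZq6qHZnm8qHiJh1REQiIjWJmZmZiIiHisy6mId3m7qHeIdlRFVUMiRoiJmZmZh3i+7KmIh4m7qHeIdUREZmQyNWZnmZmZh3nO/amIiIm7qHeIdUREVmZURVRFeJmZiIrP/bmIh4m7qHeIdURERWZmVVMiRniYiIrO7bmIh4rLmHeJhVZkRFZnd2QQE1d3ZorO7amId4vLmHeJh2d1RVZnd3YwACRVVWi97KmId4vLh3eIiIiHZmZnd3dSAAEkRFes3KmHd4vKdmd3iJiIh3d3d3dkIAAVRFaKy6iHd5u5dmd3eZh5qYd3iId2VCIlVFaJqZh3eKy5h3d3iZdpqpiIiIiHdmVWZWeIiIh3eby5mYh3ipZYu5iIiIiIh3d3d3iYiIiHibupmZhmeZZYu6mHeImYiIiIiJmYh3eIibupmZhmaHVIzbqYd4mZiIiIiJqYdmd4iaupmph2d2RHztypd3iZiIiIiJmXZmd3eJqqu6mId2Q2re7Kh2eamIiIiImGVWd2Z4mqu6qZh2VFe9/smGaKqYiHeIh1RWd2Z4iaqqmYh3ZUWL/+uHZ6qYiHd4djJGdmZoiZqpmHd3dlRZ7/yXZ5upiHd4hjJGdmZnmqqqmId3h1M3z/2od5u7mYiIhjJGdmVmiau7qZiJmFI2rv2oeKvMupiJl0JGdmVVZ5q6qZqqqFM2nNuYeKvMu5mZl1NGd2ZVRXiZmJq7uFNHqqmIiImru5mZmGRWeHdlQ0Z4d3iruFRpuod4h3iJmYiIh2VWeId2UzRndmebqFR7ymZ5mHd4iHd4d2VneIiHZDNWdmeKqGWM2mWKmIiIiHd3dlZneIiIdkNFd3eJmGad6mWKmZqqmXd3ZVZneIiIh1Q0aIiIh3ed6maJmavMund3ZVZ3eIiIh2VDV4iIiIicymZ4eKvMu4d2VWZ3iIiIiHZDNnh4iZmbuWZ2aKvMuw=="/>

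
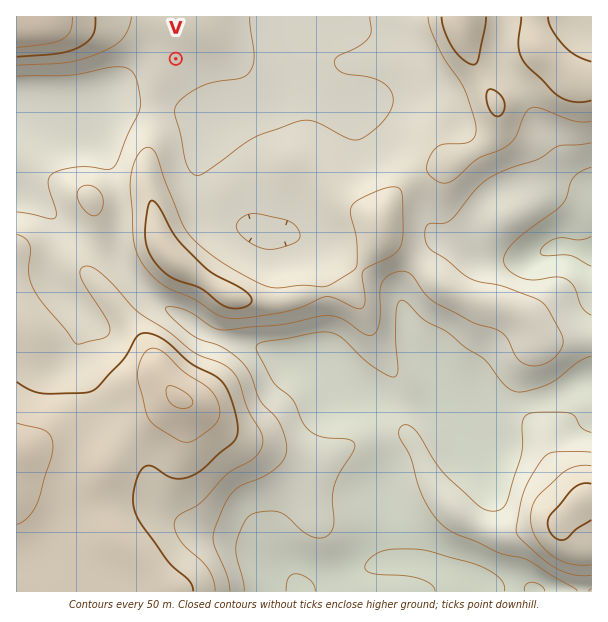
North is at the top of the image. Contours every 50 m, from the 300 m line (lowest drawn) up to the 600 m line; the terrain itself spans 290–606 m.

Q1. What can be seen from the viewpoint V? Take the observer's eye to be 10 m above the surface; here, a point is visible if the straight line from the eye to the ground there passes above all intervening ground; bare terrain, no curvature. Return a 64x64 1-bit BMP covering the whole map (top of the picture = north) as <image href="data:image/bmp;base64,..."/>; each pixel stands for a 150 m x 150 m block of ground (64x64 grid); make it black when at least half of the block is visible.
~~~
<image width="64" height="64" href="data:image/bmp;base64,Qk0+AgAAAAAAAD4AAAAoAAAAQAAAAEAAAAABAAEAAAAAAAACAAATCwAAEwsAAAIAAAAAAAAA////AAAAAAAAAAAAAAAAAAAAAAAAAAAAAAAAAAAAAAAAAAAAAAAAAAAAAAAAAAAAAAAAAAAAAAAAAAAAAAAAAAAAAAAAAAAQAAAAAAAAADgAAAAAAAAAHAAAAAAAAAAeAAAAAAAAAA8AAAAAAAAAAAAAAAAAAAAAAAAAAAAAAADgAAAAAAAAAOAAAAAAAAAA4AAAAAAAAADwAAAAAAAAAPAAAAAAAAAA4AAAAAAAAADgAAgAAAAAAOAAAAAAAAAA4AAAAAAAAADgAAAAAAAAAHAAAAAAAAAAMAAAAAAAAAAwAAAAAAAAAPgAAAAAAAAA+AAAAAAAAAAAAAAAAAAAAAAAAAAAAAAAAAAAHAAAAAAAAAH/+AAAAAAAB//8AAAAAAAP//wAAACAAB///gAAAIAAf//+AAAAwAD///8AAADAAP///wAAAMAB////AAAAgAH/fv+AAAAAQf44f4AAAADh/jh/wAAAAeH/8P/AAACD4//4/+IAAP/j//z//wAA/+f///f/AAD/5/////+AAP/H//////AA/g//////+AD8D/////44APgP/////jgA+Af/////+AD4A//////4APgB//////gADgH/////8BgHgf/////wMAfh/////+Agn//+B///wAD///wB///AAB//+AB//8AAD//wAB//wAAP/gAAB//AAA=="/>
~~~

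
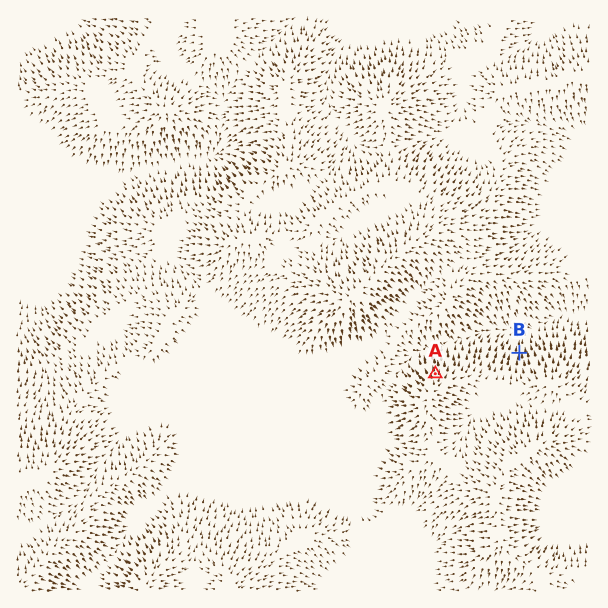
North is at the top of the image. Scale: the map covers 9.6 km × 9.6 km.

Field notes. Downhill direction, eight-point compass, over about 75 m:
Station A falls N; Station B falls N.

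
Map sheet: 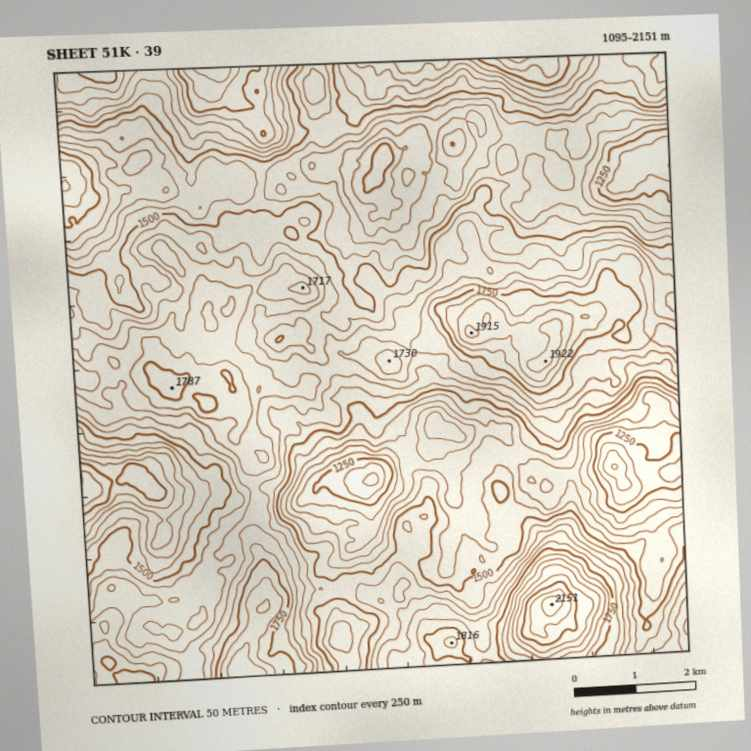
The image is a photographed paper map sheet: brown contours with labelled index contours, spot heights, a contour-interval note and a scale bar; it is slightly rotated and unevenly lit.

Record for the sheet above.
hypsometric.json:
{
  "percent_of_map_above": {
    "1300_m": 92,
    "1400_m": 79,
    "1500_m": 59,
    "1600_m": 37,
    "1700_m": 17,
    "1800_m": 6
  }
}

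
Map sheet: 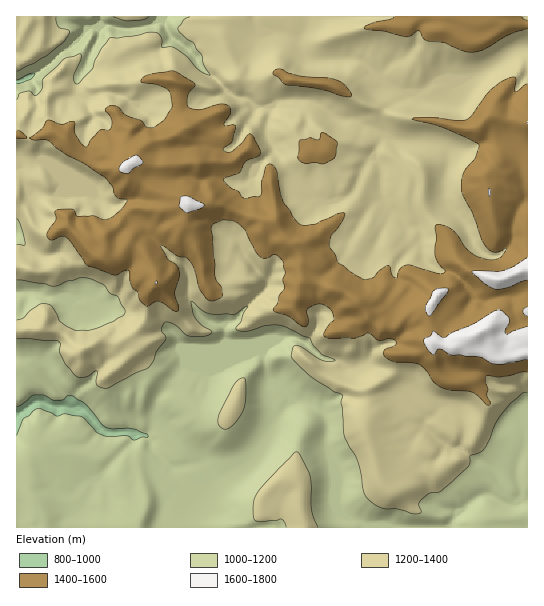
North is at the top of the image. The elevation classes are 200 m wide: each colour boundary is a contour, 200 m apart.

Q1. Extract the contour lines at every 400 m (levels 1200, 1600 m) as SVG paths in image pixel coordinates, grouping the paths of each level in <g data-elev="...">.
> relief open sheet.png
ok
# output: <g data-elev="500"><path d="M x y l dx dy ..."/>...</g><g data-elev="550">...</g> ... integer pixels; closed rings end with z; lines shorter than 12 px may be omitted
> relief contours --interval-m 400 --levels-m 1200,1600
<g data-elev="1200"><path d="M317 527l-5-17-2-35-9-19-4-4-3 1-34 36-6 13-1 15 2 4 7 1 14-1 5-2 3 3 2 5"/><path d="M223 429l4 0 6-4 10-15 3-16 0-12-2-4-5 1-5 6-15 29-1 9z"/><path d="M17 338l41 3 2 2 0 11 6 11 8 9 4 3 5 0 14-6 1 2-2 8 1 4 9 3 44-22 4-6 3-9 9-12 0-2-5-7 4-8 4 0 6 3 14 11 14 0 8-2 1-3-10-6-8-8-3-16 14 11 10 3 19-1 13-8-6 16-5 5 1 3 9 1 20-6 9 0 8 1 27 12 4 8 8 8 13 5 0 2-5 1-8-2-25-15-4 2-2 8 3 6 16 15 23 15 9 4-1 7 3 33 14 26 6 30 3 7 8 7 7 3 15 1 17 5 7-1-2-10 4-5 7-5 11-2 26-24 3-4 1-8 10-3 4-5 10-23 7-11 8-10 12-10 5-1"/><path d="M17 280l37 6 25-8 10 0 14 7 7 8 8 4 7 14-2 4-9 6-25 9-14 0-9-4-7-5-7-15-6-2-7 0-9 7-7 7-6 2"/><path d="M17 218l5 11 3 14 0 2-8 0"/><path d="M17 71l29-15 19-15 5-10-11-4-3-5 0-5"/><path d="M113 17l14 4 15-1 7-3"/><path d="M190 17l-6 2-6 8 0 3 8 8 8 5 3 6 5 6 2 10 6 10-11-5-12-13-12-9-4-1-9 0 0-8-4-6-11-1-14 4-23 2-9 12-6 11-2 8-15 15-4-2 0-5 7-22-2-1-13 4-22 20-2 3 0 8-4 5-4 1-5-4-8 2-4 7"/></g><g data-elev="1600"><path d="M527 326l-21 8-1-3 4-8 1-4-7-8-5-1-26 15-21 8-6 5-12-7-2 4-6 3-2 3 4 8 6 5 6-5 12 6 28 2 12 6 8 2 28-6"/><path d="M428 315l2 1 3-3 14-20 1-4-10 0-5 2-7 15 0 5z"/><path d="M527 307l-3 2-1 2 4 5"/><path d="M527 257l-14 10-11 4-30 0 11 12 12 6 13-2 19-7"/><path d="M186 213l14-4 4-4-15-9-8 1-2 9z"/><path d="M489 195l1 1 0-5-1-3z"/><path d="M122 173l7 0 5-5 8-4 0-3-5-6-12 6-6 8 1 2z"/></g>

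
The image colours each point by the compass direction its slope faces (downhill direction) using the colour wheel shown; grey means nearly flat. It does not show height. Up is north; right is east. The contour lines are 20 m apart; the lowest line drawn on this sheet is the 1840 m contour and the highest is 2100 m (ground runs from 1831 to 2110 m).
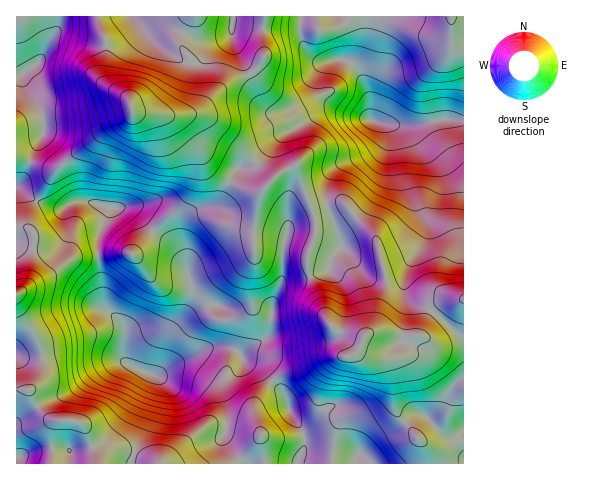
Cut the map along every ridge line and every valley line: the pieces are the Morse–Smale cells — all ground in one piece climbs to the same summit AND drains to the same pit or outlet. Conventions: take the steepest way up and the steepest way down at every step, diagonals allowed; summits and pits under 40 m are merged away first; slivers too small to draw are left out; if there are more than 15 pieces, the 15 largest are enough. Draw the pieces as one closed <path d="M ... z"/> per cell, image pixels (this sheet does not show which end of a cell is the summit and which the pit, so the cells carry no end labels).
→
<path d="M97 16l-81 1 0 170 15 11 28 10 16-6 13 0 25 6-4 3-10 25-1 20 6 51 17 15 3 7-1 28 4 7 21 10 10 1 13-9 38-19 19 0 7 3 7 6 8-9 14-7 5-5 4-33 8-17 6-4 23-5-2-6 0-15 7-17 1-15-19-55-3-3-14 7-18 19-5 1-9-2-34-18-9-11-6-13-25-29-14-5-27-2-3-10-7-8-11-6-6-8 0-39z"/><path d="M463 16l-365 0 0 3 8 22-1 35 3 8 22 18 3 10 27 2 14 5 25 29 11 20 8 8 24 12 16 4 22-20 16-6 20 57-1 15-7 17 0 15 3 6 16-6 5-12 10-10-16-46 0-15 4-12 9-10 28-11 12-10 3-15-4-6 35 3 26-6 25-1z"/><path d="M18 188l-2 0 0 116 7 15 12 14 5 11 3 12-1 18-4 8-9 8 7 15 11 12 5 3 18 0 10 2 8 12 8 30 201-1 6-11 2-12-3-10-13-20-5-15-25-28-13-5-11-12-13-4-16 2-35 18-13 9-6 0-12-4-16-10 0-32-3-7-17-15-6-51 1-20 13-29-24-5-13 0-16 6-28-10z"/><path d="M463 120l-24 0-26 6-32-3 1 11-3 10-12 10-28 11-9 10-4 12 0 15 16 46-10 10-5 12-15 5-2 3 19 45 12 9 22 6-3 10-3 3 11 6 10 2 21-2 4-4 5-13 4-4 10-3 5-15 8-13 29-6z"/><path d="M309 276l-22 5-6 4-8 17-4 33-27 19 4 8 13 5 25 28 5 15 15 25 1 7-2 10 53 5 4-3 5-2 14-12 16-9 22-17 9 2 18 19 7 3 9-2 4-4 0-132-29 5-8 13-5 15-8 1-6 6-5 13-4 4-21 2-21-8 3-3 3-10-22-6-12-9z"/><path d="M17 304l-1 159 79 1-3-19-7-18-9-6-24-1-5-3-11-12-5-9-2-6 11-13 3-21-5-17-15-20z"/><path d="M421 414l-9 2-17 15-16 9-14 12-5 2-4 3-52-5-7 11 166 1 1-31-9 5-4 0-7-3-18-19z"/>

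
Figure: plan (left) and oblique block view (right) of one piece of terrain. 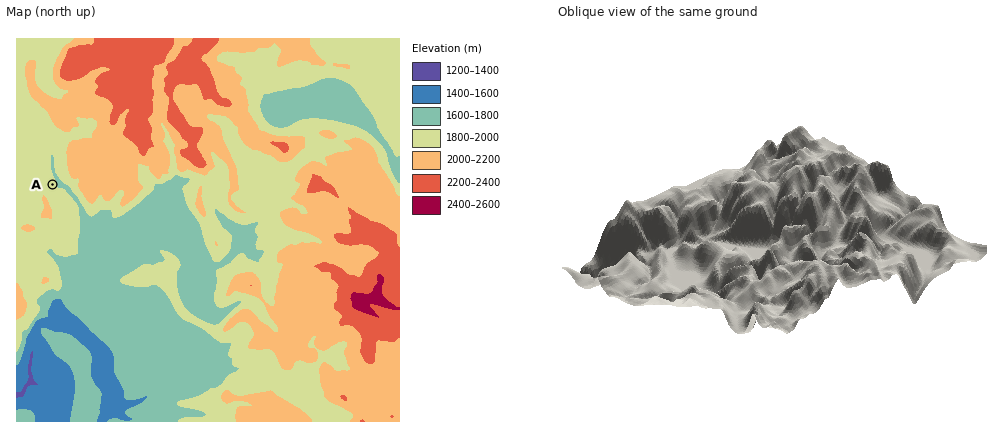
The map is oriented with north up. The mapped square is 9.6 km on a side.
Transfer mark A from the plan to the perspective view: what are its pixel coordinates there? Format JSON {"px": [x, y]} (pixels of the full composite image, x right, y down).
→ {"px": [716, 196]}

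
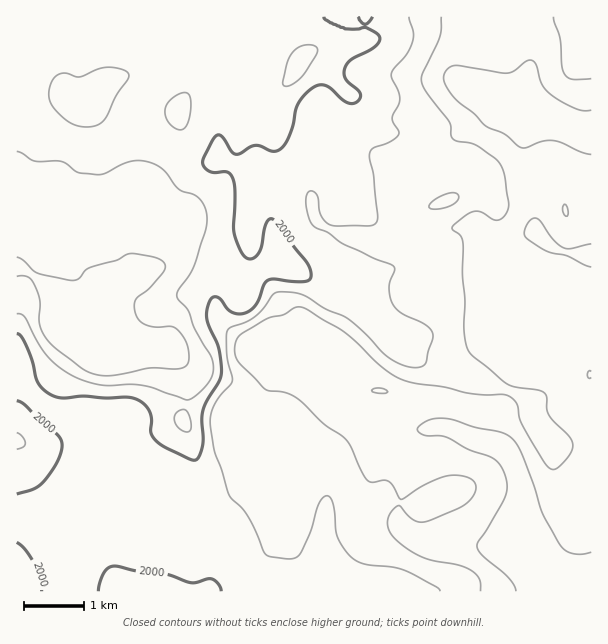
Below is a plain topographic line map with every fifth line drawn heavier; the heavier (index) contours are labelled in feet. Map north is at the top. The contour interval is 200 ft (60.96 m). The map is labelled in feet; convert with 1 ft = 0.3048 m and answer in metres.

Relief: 380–770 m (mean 560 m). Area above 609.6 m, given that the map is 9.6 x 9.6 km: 29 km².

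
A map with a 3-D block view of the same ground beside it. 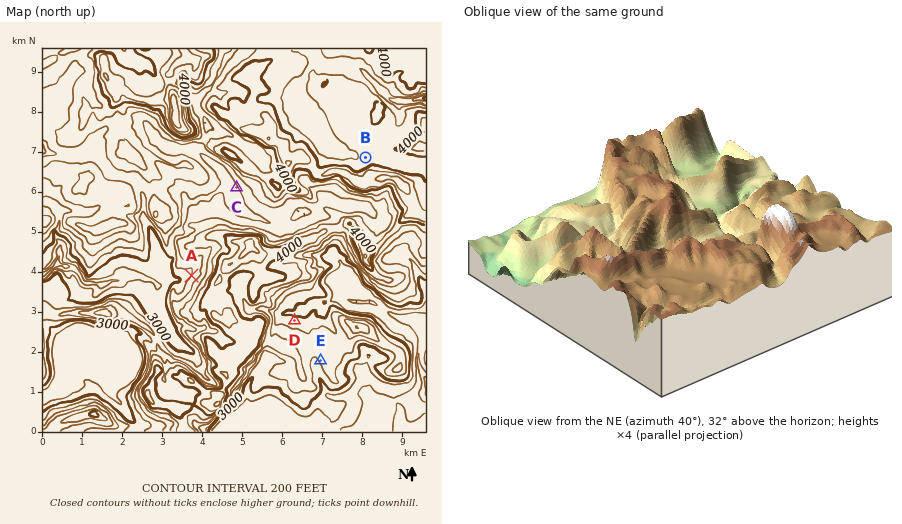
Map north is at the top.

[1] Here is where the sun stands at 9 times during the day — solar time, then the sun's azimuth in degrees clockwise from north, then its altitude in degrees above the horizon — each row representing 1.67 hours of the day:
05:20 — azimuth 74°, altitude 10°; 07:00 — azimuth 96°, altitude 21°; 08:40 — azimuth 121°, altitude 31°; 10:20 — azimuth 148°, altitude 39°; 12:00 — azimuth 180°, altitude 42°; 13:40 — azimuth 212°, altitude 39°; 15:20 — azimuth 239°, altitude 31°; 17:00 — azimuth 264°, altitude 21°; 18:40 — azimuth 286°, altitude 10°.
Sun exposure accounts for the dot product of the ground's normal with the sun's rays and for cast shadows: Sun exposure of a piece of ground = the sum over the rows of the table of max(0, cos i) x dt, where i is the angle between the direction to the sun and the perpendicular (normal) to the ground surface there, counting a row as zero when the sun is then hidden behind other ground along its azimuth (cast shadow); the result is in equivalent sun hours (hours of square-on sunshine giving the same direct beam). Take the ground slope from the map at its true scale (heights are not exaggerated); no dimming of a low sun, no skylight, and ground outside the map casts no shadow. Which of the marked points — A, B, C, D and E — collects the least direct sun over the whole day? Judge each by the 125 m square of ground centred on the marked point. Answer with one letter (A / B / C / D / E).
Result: D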